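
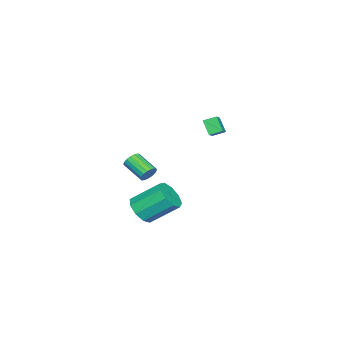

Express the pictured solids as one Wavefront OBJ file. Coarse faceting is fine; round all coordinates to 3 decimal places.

v -3.765 -2.283 1.647
v -3.008 -2.154 2.097
v -4.063 -1.607 1.954
v -3.306 -1.478 2.404
v -3.374 -1.742 0.836
v -2.617 -1.613 1.286
v -3.672 -1.066 1.143
v -2.915 -0.937 1.593
v 3.917 -2.651 -1.418
v 4.659 -2.161 -1.693
v 4.144 -0.699 -0.477
v 3.403 -1.189 -0.202
v 4.16 -2.027 -2.065
v 3.645 -0.566 -0.848
v 3.547 -2.186 -2.134
v 3.033 -0.724 -0.917
v 3.108 -2.562 -1.868
v 2.593 -1.1 -0.651
v 3.048 -2.979 -1.392
v 2.533 -1.518 -0.175
v 3.394 -3.243 -0.928
v 2.879 -1.782 0.288
v 3.985 -3.23 -0.694
v 3.47 -1.768 0.523
v 4.545 -2.946 -0.798
v 4.03 -1.484 0.418
v 4.811 -2.524 -1.193
v 4.296 -1.062 0.023
v 3.388 -2.432 1.026
v 3.724 -2.348 1.441
v 3.268 -3.524 2.048
v 2.932 -3.608 1.634
v 3.507 -2.227 1.512
v 3.051 -3.403 2.119
v 3.262 -2.153 1.471
v 2.806 -3.329 2.079
v 3.047 -2.143 1.329
v 2.591 -3.319 1.937
v 2.909 -2.199 1.117
v 2.453 -3.375 1.725
v 2.882 -2.309 0.885
v 2.426 -3.485 1.492
v 2.97 -2.446 0.685
v 2.514 -3.622 1.292
v 3.154 -2.581 0.563
v 2.698 -3.757 1.17
v 3.392 -2.681 0.547
v 2.936 -3.857 1.155
v 3.628 -2.724 0.641
v 3.173 -3.9 1.249
v 3.81 -2.701 0.823
v 3.354 -3.877 1.431
v 3.895 -2.615 1.052
v 3.439 -3.791 1.66
v 3.864 -2.488 1.275
v 3.408 -3.664 1.882
f 2 4 1
f 5 2 1
f 1 4 3
f 3 5 1
f 2 8 4
f 6 2 5
f 6 8 2
f 4 8 3
f 7 5 3
f 3 8 7
f 7 6 5
f 8 6 7
f 10 9 13
f 10 13 11
f 11 13 14
f 11 14 12
f 13 9 15
f 13 15 14
f 14 15 16
f 14 16 12
f 15 9 17
f 15 17 16
f 16 17 18
f 16 18 12
f 17 9 19
f 17 19 18
f 18 19 20
f 18 20 12
f 19 9 21
f 19 21 20
f 20 21 22
f 20 22 12
f 21 9 23
f 21 23 22
f 22 23 24
f 22 24 12
f 23 9 25
f 23 25 24
f 24 25 26
f 24 26 12
f 25 9 27
f 25 27 26
f 26 27 28
f 26 28 12
f 27 9 10
f 27 10 28
f 28 10 11
f 28 11 12
f 30 29 33
f 30 33 31
f 31 33 34
f 31 34 32
f 33 29 35
f 33 35 34
f 34 35 36
f 34 36 32
f 35 29 37
f 35 37 36
f 36 37 38
f 36 38 32
f 37 29 39
f 37 39 38
f 38 39 40
f 38 40 32
f 39 29 41
f 39 41 40
f 40 41 42
f 40 42 32
f 41 29 43
f 41 43 42
f 42 43 44
f 42 44 32
f 43 29 45
f 43 45 44
f 44 45 46
f 44 46 32
f 45 29 47
f 45 47 46
f 46 47 48
f 46 48 32
f 47 29 49
f 47 49 48
f 48 49 50
f 48 50 32
f 49 29 51
f 49 51 50
f 50 51 52
f 50 52 32
f 51 29 53
f 51 53 52
f 52 53 54
f 52 54 32
f 53 29 55
f 53 55 54
f 54 55 56
f 54 56 32
f 55 29 30
f 55 30 56
f 56 30 31
f 56 31 32



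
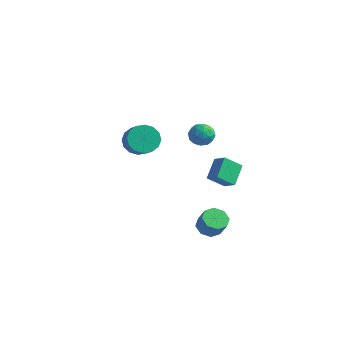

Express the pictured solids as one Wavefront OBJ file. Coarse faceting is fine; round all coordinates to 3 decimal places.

v 3.065 -0.461 -1.316
v 2.764 0.792 -0.419
v 2.194 -0.262 -1.886
v 1.893 0.991 -0.99
v 3.807 0.329 -2.17
v 3.506 1.582 -1.274
v 2.936 0.528 -2.741
v 2.635 1.781 -1.844
v 0.259 1.914 0.409
v 0.873 1.984 1.025
v 0.647 0.576 0.175
v 1.261 0.646 0.791
v 0.417 0.648 1.014
v 0.177 1.474 1.158
v 1.343 1.086 0.042
v 1.103 1.912 0.186
v 1.543 1.472 0.798
v 0.971 1.201 1.399
v 0.549 1.359 -0.199
v -0.023 1.088 0.402
v 0.532 2.066 0.737
v 0.988 0.494 0.463
v 0.492 0.495 0.593
v 0.853 0.536 0.956
v 0.123 1.767 0.816
v 0.484 1.808 1.178
v 0.216 1.022 1.171
v 1.036 0.752 0.022
v 1.397 0.793 0.384
v 0.667 2.024 0.244
v 1.028 2.065 0.607
v 1.304 1.538 0.029
v 1.287 1.807 0.966
v 1.514 1.021 0.829
v 1.563 1.279 0.388
v 1.422 1.765 0.473
v 0.95 1.648 1.319
v 1.178 0.861 1.182
v 0.682 0.862 1.313
v 0.541 1.348 1.398
v 1.344 1.347 1.186
v 0.342 1.699 0.018
v 0.57 0.912 -0.119
v 0.979 1.212 -0.198
v 0.838 1.698 -0.113
v 0.006 1.539 0.371
v 0.233 0.753 0.234
v 0.098 0.795 0.727
v -0.043 1.281 0.812
v 0.176 1.213 0.014
v 3.653 -2.151 -4.47
v 4.162 -2.703 -4.87
v 4.775 -2.92 -3.79
v 4.267 -2.369 -3.39
v 4.396 -2.096 -4.88
v 5.009 -2.313 -3.801
v 4.195 -1.521 -4.65
v 4.808 -1.739 -3.571
v 3.677 -1.316 -4.314
v 4.29 -1.533 -3.235
v 3.145 -1.6 -4.07
v 3.758 -1.817 -2.99
v 2.911 -2.207 -4.059
v 3.524 -2.424 -2.98
v 3.112 -2.781 -4.289
v 3.725 -2.999 -3.21
v 3.63 -2.987 -4.625
v 4.243 -3.204 -3.546
v -4.24 1.698 -2.036
v -3.866 1.1 -2.867
v -3.027 0.523 -2.075
v -3.4 1.122 -1.244
v -3.547 1.565 -2.867
v -2.708 0.989 -2.075
v -3.413 2.066 -2.644
v -2.574 1.489 -1.852
v -3.501 2.468 -2.259
v -2.662 1.892 -1.466
v -3.787 2.664 -1.813
v -2.947 2.088 -1.021
v -4.194 2.601 -1.428
v -3.354 2.025 -0.636
v -4.613 2.297 -1.205
v -3.774 1.72 -0.413
v -4.932 1.831 -1.205
v -4.093 1.255 -0.413
v -5.066 1.331 -1.428
v -4.227 0.754 -0.636
v -4.978 0.928 -1.814
v -4.139 0.352 -1.021
v -4.693 0.732 -2.259
v -3.853 0.156 -1.467
v -4.286 0.795 -2.644
v -3.446 0.219 -1.852
f 2 4 1
f 5 2 1
f 1 4 3
f 3 5 1
f 2 8 4
f 6 2 5
f 6 8 2
f 4 8 3
f 7 5 3
f 3 8 7
f 7 6 5
f 8 6 7
f 9 46 25
f 46 20 49
f 25 49 14
f 46 49 25
f 9 25 21
f 25 14 26
f 21 26 10
f 25 26 21
f 9 21 30
f 21 10 31
f 30 31 16
f 21 31 30
f 9 30 42
f 30 16 45
f 42 45 19
f 30 45 42
f 9 42 46
f 42 19 50
f 46 50 20
f 42 50 46
f 10 26 37
f 26 14 40
f 37 40 18
f 26 40 37
f 14 49 27
f 49 20 48
f 27 48 13
f 49 48 27
f 20 50 47
f 50 19 43
f 47 43 11
f 50 43 47
f 19 45 44
f 45 16 32
f 44 32 15
f 45 32 44
f 16 31 36
f 31 10 33
f 36 33 17
f 31 33 36
f 12 38 24
f 38 18 39
f 24 39 13
f 38 39 24
f 12 24 22
f 24 13 23
f 22 23 11
f 24 23 22
f 12 22 29
f 22 11 28
f 29 28 15
f 22 28 29
f 12 29 34
f 29 15 35
f 34 35 17
f 29 35 34
f 12 34 38
f 34 17 41
f 38 41 18
f 34 41 38
f 13 39 27
f 39 18 40
f 27 40 14
f 39 40 27
f 11 23 47
f 23 13 48
f 47 48 20
f 23 48 47
f 15 28 44
f 28 11 43
f 44 43 19
f 28 43 44
f 17 35 36
f 35 15 32
f 36 32 16
f 35 32 36
f 18 41 37
f 41 17 33
f 37 33 10
f 41 33 37
f 52 51 55
f 52 55 53
f 53 55 56
f 53 56 54
f 55 51 57
f 55 57 56
f 56 57 58
f 56 58 54
f 57 51 59
f 57 59 58
f 58 59 60
f 58 60 54
f 59 51 61
f 59 61 60
f 60 61 62
f 60 62 54
f 61 51 63
f 61 63 62
f 62 63 64
f 62 64 54
f 63 51 65
f 63 65 64
f 64 65 66
f 64 66 54
f 65 51 67
f 65 67 66
f 66 67 68
f 66 68 54
f 67 51 52
f 67 52 68
f 68 52 53
f 68 53 54
f 70 69 73
f 70 73 71
f 71 73 74
f 71 74 72
f 73 69 75
f 73 75 74
f 74 75 76
f 74 76 72
f 75 69 77
f 75 77 76
f 76 77 78
f 76 78 72
f 77 69 79
f 77 79 78
f 78 79 80
f 78 80 72
f 79 69 81
f 79 81 80
f 80 81 82
f 80 82 72
f 81 69 83
f 81 83 82
f 82 83 84
f 82 84 72
f 83 69 85
f 83 85 84
f 84 85 86
f 84 86 72
f 85 69 87
f 85 87 86
f 86 87 88
f 86 88 72
f 87 69 89
f 87 89 88
f 88 89 90
f 88 90 72
f 89 69 91
f 89 91 90
f 90 91 92
f 90 92 72
f 91 69 93
f 91 93 92
f 92 93 94
f 92 94 72
f 93 69 70
f 93 70 94
f 94 70 71
f 94 71 72



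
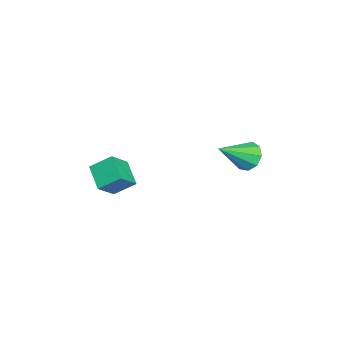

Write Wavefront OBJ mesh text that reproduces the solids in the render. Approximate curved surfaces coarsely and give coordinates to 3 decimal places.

v -1.307 4.067 -2.118
v -0.888 4.748 -1.749
v -0.193 2.733 -0.922
v -1.384 4.616 -1.434
v -1.844 4.227 -1.44
v -2.052 3.764 -1.763
v -1.912 3.443 -2.252
v -1.488 3.414 -2.679
v -0.98 3.69 -2.843
v -0.624 4.143 -2.668
v -0.588 4.561 -2.236
v 1.581 -1.998 -3.307
v 0.424 -2.59 -2.62
v 1.485 -0.933 -2.551
v 0.329 -1.525 -1.863
v 2.451 -2.595 -2.357
v 1.295 -3.187 -1.669
v 2.356 -1.53 -1.6
v 1.199 -2.122 -0.913
f 2 1 4
f 2 4 3
f 4 1 5
f 4 5 3
f 5 1 6
f 5 6 3
f 6 1 7
f 6 7 3
f 7 1 8
f 7 8 3
f 8 1 9
f 8 9 3
f 9 1 10
f 9 10 3
f 10 1 11
f 10 11 3
f 11 1 2
f 11 2 3
f 13 15 12
f 16 13 12
f 12 15 14
f 14 16 12
f 13 19 15
f 17 13 16
f 17 19 13
f 15 19 14
f 18 16 14
f 14 19 18
f 18 17 16
f 19 17 18



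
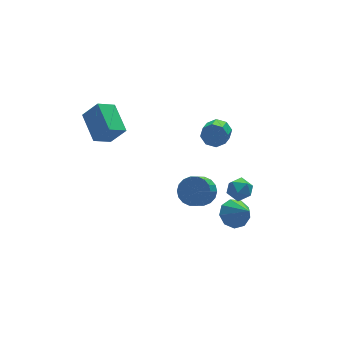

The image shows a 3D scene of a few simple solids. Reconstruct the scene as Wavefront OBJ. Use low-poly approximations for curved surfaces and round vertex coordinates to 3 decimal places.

v -0.252 -2.147 -1.094
v 0.243 -1.656 -0.349
v -0.513 -2.303 0.579
v -1.008 -2.793 -0.166
v -0.105 -1.379 -0.439
v -0.861 -2.025 0.489
v -0.482 -1.253 -0.659
v -1.238 -1.9 0.269
v -0.813 -1.305 -0.965
v -1.569 -1.951 -0.037
v -1.033 -1.523 -1.296
v -1.789 -2.169 -0.369
v -1.099 -1.865 -1.588
v -1.855 -2.511 -0.66
v -0.996 -2.263 -1.781
v -1.753 -2.909 -0.854
v -0.747 -2.637 -1.839
v -1.503 -3.284 -0.911
v -0.399 -2.915 -1.749
v -1.155 -3.561 -0.821
v -0.022 -3.04 -1.529
v -0.778 -3.687 -0.601
v 0.309 -2.989 -1.223
v -0.447 -3.635 -0.295
v 0.529 -2.771 -0.891
v -0.227 -3.417 0.036
v 0.595 -2.429 -0.6
v -0.161 -3.075 0.328
v 0.493 -2.031 -0.406
v -0.264 -2.677 0.521
v -3.657 3.24 0.351
v -4.847 3.045 1.1
v -3.522 5.265 1.091
v -4.712 5.07 1.841
v -2.828 2.75 1.539
v -4.018 2.555 2.289
v -2.693 4.775 2.28
v -3.883 4.58 3.029
v 1.78 -2.702 -3.736
v 2.645 -3.032 -4.187
v 2.02 -4.118 -2.244
v 2.794 -2.52 -3.726
v 2.469 -2.094 -3.269
v 1.821 -1.953 -3.03
v 1.154 -2.161 -3.122
v 0.781 -2.623 -3.5
v 0.875 -3.122 -3.989
v 1.393 -3.424 -4.359
v 2.092 -3.389 -4.437
v 0.563 -3.934 0.05
v 1.071 -3.697 -0.618
v 1.709 -4.283 0.798
v 2.217 -4.046 0.13
v 1.777 -3.441 0.578
v 1.068 -3.225 0.116
v 1.712 -4.755 0.064
v 1.003 -4.539 -0.398
v 1.781 -4.205 -0.61
v 1.821 -3.393 -0.292
v 0.959 -4.587 0.472
v 0.999 -3.775 0.79
v 2.723 1.581 0.314
v 3.237 1.503 1.012
v 2.59 0.76 1.404
v 2.077 0.839 0.706
v 2.761 1.961 1.096
v 2.114 1.218 1.488
v 2.263 2.197 0.722
v 1.617 1.454 1.114
v 2.035 2.072 0.109
v 1.388 1.329 0.501
v 2.21 1.66 -0.384
v 1.563 0.917 0.008
v 2.686 1.202 -0.468
v 2.039 0.459 -0.076
v 3.183 0.966 -0.094
v 2.537 0.223 0.298
v 3.412 1.091 0.519
v 2.765 0.348 0.911
f 2 1 5
f 2 5 3
f 3 5 6
f 3 6 4
f 5 1 7
f 5 7 6
f 6 7 8
f 6 8 4
f 7 1 9
f 7 9 8
f 8 9 10
f 8 10 4
f 9 1 11
f 9 11 10
f 10 11 12
f 10 12 4
f 11 1 13
f 11 13 12
f 12 13 14
f 12 14 4
f 13 1 15
f 13 15 14
f 14 15 16
f 14 16 4
f 15 1 17
f 15 17 16
f 16 17 18
f 16 18 4
f 17 1 19
f 17 19 18
f 18 19 20
f 18 20 4
f 19 1 21
f 19 21 20
f 20 21 22
f 20 22 4
f 21 1 23
f 21 23 22
f 22 23 24
f 22 24 4
f 23 1 25
f 23 25 24
f 24 25 26
f 24 26 4
f 25 1 27
f 25 27 26
f 26 27 28
f 26 28 4
f 27 1 29
f 27 29 28
f 28 29 30
f 28 30 4
f 29 1 2
f 29 2 30
f 30 2 3
f 30 3 4
f 32 34 31
f 35 32 31
f 31 34 33
f 33 35 31
f 32 38 34
f 36 32 35
f 36 38 32
f 34 38 33
f 37 35 33
f 33 38 37
f 37 36 35
f 38 36 37
f 40 39 42
f 40 42 41
f 42 39 43
f 42 43 41
f 43 39 44
f 43 44 41
f 44 39 45
f 44 45 41
f 45 39 46
f 45 46 41
f 46 39 47
f 46 47 41
f 47 39 48
f 47 48 41
f 48 39 49
f 48 49 41
f 49 39 40
f 49 40 41
f 50 61 55
f 50 55 51
f 50 51 57
f 50 57 60
f 50 60 61
f 51 55 59
f 55 61 54
f 61 60 52
f 60 57 56
f 57 51 58
f 53 59 54
f 53 54 52
f 53 52 56
f 53 56 58
f 53 58 59
f 54 59 55
f 52 54 61
f 56 52 60
f 58 56 57
f 59 58 51
f 63 62 66
f 63 66 64
f 64 66 67
f 64 67 65
f 66 62 68
f 66 68 67
f 67 68 69
f 67 69 65
f 68 62 70
f 68 70 69
f 69 70 71
f 69 71 65
f 70 62 72
f 70 72 71
f 71 72 73
f 71 73 65
f 72 62 74
f 72 74 73
f 73 74 75
f 73 75 65
f 74 62 76
f 74 76 75
f 75 76 77
f 75 77 65
f 76 62 78
f 76 78 77
f 77 78 79
f 77 79 65
f 78 62 63
f 78 63 79
f 79 63 64
f 79 64 65



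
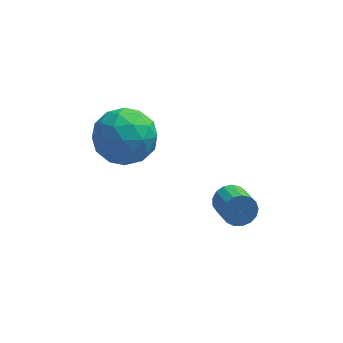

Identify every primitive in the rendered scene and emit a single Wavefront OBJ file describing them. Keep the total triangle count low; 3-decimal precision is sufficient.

v 0.351 -2.474 -1.35
v 0.653 -2.193 -0.97
v 0.91 -3.065 -0.53
v 0.609 -3.346 -0.91
v 0.409 -2.21 -0.86
v 0.666 -3.081 -0.42
v 0.152 -2.286 -0.862
v 0.409 -3.158 -0.421
v -0.059 -2.406 -0.975
v 0.198 -3.278 -0.535
v -0.176 -2.541 -1.175
v 0.081 -3.413 -0.735
v -0.172 -2.661 -1.415
v 0.085 -3.533 -0.974
v -0.049 -2.738 -1.639
v 0.208 -3.61 -1.199
v 0.167 -2.755 -1.798
v 0.424 -3.627 -1.358
v 0.424 -2.707 -1.854
v 0.682 -3.579 -1.414
v 0.665 -2.606 -1.795
v 0.923 -3.478 -1.354
v 0.834 -2.475 -1.633
v 1.092 -3.346 -1.193
v 0.893 -2.343 -1.407
v 1.15 -3.215 -0.967
v 0.827 -2.242 -1.168
v 1.084 -3.114 -0.728
v -3.416 -2.447 1.422
v -2.959 -1.675 1.908
v -2.501 -3.525 2.272
v -2.044 -2.753 2.758
v -3.025 -2.961 2.94
v -3.591 -2.295 2.415
v -1.869 -2.905 1.765
v -2.435 -2.239 1.24
v -2.003 -1.959 2.12
v -2.718 -1.993 2.847
v -2.742 -3.207 1.333
v -3.457 -3.241 2.06
v -3.268 -1.966 1.59
v -2.192 -3.234 2.59
v -2.769 -3.356 2.697
v -2.5 -2.902 2.983
v -3.64 -2.33 1.888
v -3.371 -1.877 2.174
v -3.41 -2.633 2.781
v -2.089 -3.323 2.006
v -1.82 -2.87 2.292
v -2.96 -2.298 1.197
v -2.691 -1.844 1.483
v -2.05 -2.567 1.399
v -2.437 -1.679 2.001
v -1.899 -2.313 2.5
v -1.796 -2.403 1.917
v -2.129 -2.011 1.608
v -2.858 -1.7 2.428
v -2.319 -2.334 2.927
v -2.897 -2.456 3.035
v -3.229 -2.064 2.726
v -2.295 -1.866 2.552
v -3.141 -2.866 1.253
v -2.602 -3.5 1.752
v -2.231 -3.136 1.454
v -2.563 -2.744 1.145
v -3.561 -2.887 1.68
v -3.023 -3.521 2.179
v -3.331 -3.189 2.572
v -3.664 -2.797 2.263
v -3.165 -3.334 1.628
f 2 1 5
f 2 5 3
f 3 5 6
f 3 6 4
f 5 1 7
f 5 7 6
f 6 7 8
f 6 8 4
f 7 1 9
f 7 9 8
f 8 9 10
f 8 10 4
f 9 1 11
f 9 11 10
f 10 11 12
f 10 12 4
f 11 1 13
f 11 13 12
f 12 13 14
f 12 14 4
f 13 1 15
f 13 15 14
f 14 15 16
f 14 16 4
f 15 1 17
f 15 17 16
f 16 17 18
f 16 18 4
f 17 1 19
f 17 19 18
f 18 19 20
f 18 20 4
f 19 1 21
f 19 21 20
f 20 21 22
f 20 22 4
f 21 1 23
f 21 23 22
f 22 23 24
f 22 24 4
f 23 1 25
f 23 25 24
f 24 25 26
f 24 26 4
f 25 1 27
f 25 27 26
f 26 27 28
f 26 28 4
f 27 1 2
f 27 2 28
f 28 2 3
f 28 3 4
f 29 66 45
f 66 40 69
f 45 69 34
f 66 69 45
f 29 45 41
f 45 34 46
f 41 46 30
f 45 46 41
f 29 41 50
f 41 30 51
f 50 51 36
f 41 51 50
f 29 50 62
f 50 36 65
f 62 65 39
f 50 65 62
f 29 62 66
f 62 39 70
f 66 70 40
f 62 70 66
f 30 46 57
f 46 34 60
f 57 60 38
f 46 60 57
f 34 69 47
f 69 40 68
f 47 68 33
f 69 68 47
f 40 70 67
f 70 39 63
f 67 63 31
f 70 63 67
f 39 65 64
f 65 36 52
f 64 52 35
f 65 52 64
f 36 51 56
f 51 30 53
f 56 53 37
f 51 53 56
f 32 58 44
f 58 38 59
f 44 59 33
f 58 59 44
f 32 44 42
f 44 33 43
f 42 43 31
f 44 43 42
f 32 42 49
f 42 31 48
f 49 48 35
f 42 48 49
f 32 49 54
f 49 35 55
f 54 55 37
f 49 55 54
f 32 54 58
f 54 37 61
f 58 61 38
f 54 61 58
f 33 59 47
f 59 38 60
f 47 60 34
f 59 60 47
f 31 43 67
f 43 33 68
f 67 68 40
f 43 68 67
f 35 48 64
f 48 31 63
f 64 63 39
f 48 63 64
f 37 55 56
f 55 35 52
f 56 52 36
f 55 52 56
f 38 61 57
f 61 37 53
f 57 53 30
f 61 53 57



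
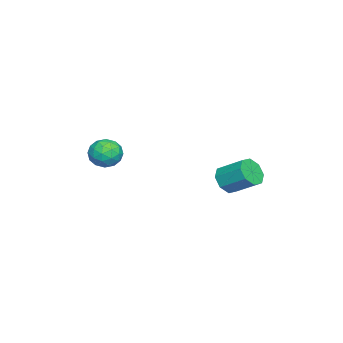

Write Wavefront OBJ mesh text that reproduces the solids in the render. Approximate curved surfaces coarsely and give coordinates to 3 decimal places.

v 0.385 2.012 0.105
v 1.191 1.911 -0.005
v 1.462 3.167 0.826
v 0.655 3.268 0.935
v 0.93 2.264 -0.454
v 1.201 3.52 0.377
v 0.35 2.469 -0.575
v 0.62 3.725 0.256
v -0.21 2.407 -0.299
v 0.061 3.663 0.532
v -0.422 2.113 0.214
v -0.151 3.369 1.045
v -0.161 1.76 0.663
v 0.11 3.016 1.494
v 0.42 1.555 0.784
v 0.69 2.811 1.615
v 0.979 1.617 0.508
v 1.25 2.873 1.339
v 2.79 -2.569 1.474
v 3.398 -2.931 1.966
v 1.802 -3.169 2.254
v 2.41 -3.531 2.746
v 2.287 -2.678 2.771
v 2.898 -2.307 2.288
v 2.302 -3.793 1.932
v 2.913 -3.422 1.449
v 3.097 -3.687 2.249
v 3.088 -2.999 2.767
v 2.112 -3.101 1.453
v 2.103 -2.413 1.971
v 3.181 -2.697 1.651
v 2.019 -3.403 2.569
v 1.947 -2.902 2.583
v 2.305 -3.115 2.872
v 2.887 -2.33 1.841
v 3.244 -2.543 2.13
v 2.591 -2.395 2.603
v 1.956 -3.557 2.09
v 2.313 -3.77 2.379
v 2.895 -2.985 1.348
v 3.253 -3.198 1.637
v 2.609 -3.705 1.617
v 3.361 -3.355 2.107
v 2.78 -3.708 2.565
v 2.717 -3.861 2.087
v 3.076 -3.643 1.803
v 3.356 -2.95 2.412
v 2.775 -3.303 2.87
v 2.703 -2.801 2.885
v 3.062 -2.583 2.601
v 3.179 -3.395 2.578
v 2.425 -2.797 1.35
v 1.844 -3.15 1.808
v 2.138 -3.517 1.619
v 2.497 -3.299 1.335
v 2.42 -2.392 1.655
v 1.839 -2.745 2.113
v 2.124 -2.457 2.417
v 2.483 -2.239 2.133
v 2.021 -2.705 1.642
f 2 1 5
f 2 5 3
f 3 5 6
f 3 6 4
f 5 1 7
f 5 7 6
f 6 7 8
f 6 8 4
f 7 1 9
f 7 9 8
f 8 9 10
f 8 10 4
f 9 1 11
f 9 11 10
f 10 11 12
f 10 12 4
f 11 1 13
f 11 13 12
f 12 13 14
f 12 14 4
f 13 1 15
f 13 15 14
f 14 15 16
f 14 16 4
f 15 1 17
f 15 17 16
f 16 17 18
f 16 18 4
f 17 1 2
f 17 2 18
f 18 2 3
f 18 3 4
f 19 56 35
f 56 30 59
f 35 59 24
f 56 59 35
f 19 35 31
f 35 24 36
f 31 36 20
f 35 36 31
f 19 31 40
f 31 20 41
f 40 41 26
f 31 41 40
f 19 40 52
f 40 26 55
f 52 55 29
f 40 55 52
f 19 52 56
f 52 29 60
f 56 60 30
f 52 60 56
f 20 36 47
f 36 24 50
f 47 50 28
f 36 50 47
f 24 59 37
f 59 30 58
f 37 58 23
f 59 58 37
f 30 60 57
f 60 29 53
f 57 53 21
f 60 53 57
f 29 55 54
f 55 26 42
f 54 42 25
f 55 42 54
f 26 41 46
f 41 20 43
f 46 43 27
f 41 43 46
f 22 48 34
f 48 28 49
f 34 49 23
f 48 49 34
f 22 34 32
f 34 23 33
f 32 33 21
f 34 33 32
f 22 32 39
f 32 21 38
f 39 38 25
f 32 38 39
f 22 39 44
f 39 25 45
f 44 45 27
f 39 45 44
f 22 44 48
f 44 27 51
f 48 51 28
f 44 51 48
f 23 49 37
f 49 28 50
f 37 50 24
f 49 50 37
f 21 33 57
f 33 23 58
f 57 58 30
f 33 58 57
f 25 38 54
f 38 21 53
f 54 53 29
f 38 53 54
f 27 45 46
f 45 25 42
f 46 42 26
f 45 42 46
f 28 51 47
f 51 27 43
f 47 43 20
f 51 43 47



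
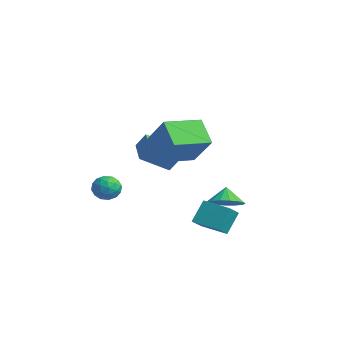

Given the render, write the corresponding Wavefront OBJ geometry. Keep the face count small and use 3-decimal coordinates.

v -0.61 2.017 -2.07
v -0.039 1.405 -1.6
v -1.05 2.283 -1.19
v 0.198 1.799 -1.601
v 0.25 2.243 -1.709
v 0.105 2.634 -1.9
v -0.204 2.885 -2.13
v -0.606 2.936 -2.347
v -1.009 2.777 -2.5
v -1.321 2.444 -2.554
v -1.469 2.013 -2.498
v -1.421 1.582 -2.344
v -1.187 1.252 -2.127
v -0.821 1.096 -1.897
v -0.406 1.152 -1.707
v -2.494 -0.055 -0.154
v -2.809 -1.522 0.747
v -4.006 0.479 0.188
v -4.321 -0.987 1.089
v -2.179 0.347 0.611
v -2.494 -1.119 1.512
v -3.691 0.882 0.953
v -4.006 -0.585 1.854
v -2.213 -2.92 -0.649
v -1.702 -3.261 -1.127
v -2.338 -3.999 -0.013
v -1.827 -4.34 -0.491
v -1.588 -3.793 0.008
v -1.511 -3.126 -0.385
v -2.529 -4.134 -0.755
v -2.452 -3.467 -1.148
v -1.897 -4.011 -1.192
v -1.316 -3.8 -0.721
v -2.724 -3.46 -0.419
v -2.143 -3.249 0.052
v -1.947 -2.996 -0.944
v -2.093 -4.264 -0.196
v -1.953 -3.943 0.097
v -1.652 -4.143 -0.183
v -1.834 -2.916 -0.508
v -1.534 -3.117 -0.789
v -1.467 -3.429 -0.121
v -2.506 -4.143 -0.351
v -2.206 -4.344 -0.632
v -2.388 -3.117 -0.957
v -2.087 -3.317 -1.237
v -2.573 -3.831 -1.019
v -1.761 -3.637 -1.263
v -1.834 -4.271 -0.889
v -2.247 -4.15 -1.045
v -2.202 -3.758 -1.276
v -1.419 -3.513 -0.986
v -1.492 -4.147 -0.612
v -1.352 -3.826 -0.319
v -1.307 -3.434 -0.55
v -1.534 -3.954 -1.024
v -2.548 -3.113 -0.528
v -2.621 -3.747 -0.154
v -2.733 -3.826 -0.59
v -2.688 -3.434 -0.821
v -2.206 -2.989 -0.251
v -2.279 -3.623 0.123
v -1.838 -3.502 0.136
v -1.793 -3.11 -0.095
v -2.506 -3.306 -0.116
v 0.728 -2.849 3.267
v 2.128 -2.675 4.754
v 0.666 -0.907 3.098
v 2.067 -0.734 4.585
v 1.873 -2.906 2.195
v 3.274 -2.733 3.682
v 1.812 -0.965 2.026
v 3.212 -0.791 3.513
v 0.262 0.238 -2.965
v 0.801 -0.554 -2.328
v 0.016 0.989 -1.822
v 0.554 0.197 -1.185
v 1.526 0.943 -3.155
v 2.064 0.151 -2.518
v 1.279 1.694 -2.012
v 1.818 0.902 -1.375
f 2 1 4
f 2 4 3
f 4 1 5
f 4 5 3
f 5 1 6
f 5 6 3
f 6 1 7
f 6 7 3
f 7 1 8
f 7 8 3
f 8 1 9
f 8 9 3
f 9 1 10
f 9 10 3
f 10 1 11
f 10 11 3
f 11 1 12
f 11 12 3
f 12 1 13
f 12 13 3
f 13 1 14
f 13 14 3
f 14 1 15
f 14 15 3
f 15 1 2
f 15 2 3
f 17 19 16
f 20 17 16
f 16 19 18
f 18 20 16
f 17 23 19
f 21 17 20
f 21 23 17
f 19 23 18
f 22 20 18
f 18 23 22
f 22 21 20
f 23 21 22
f 24 61 40
f 61 35 64
f 40 64 29
f 61 64 40
f 24 40 36
f 40 29 41
f 36 41 25
f 40 41 36
f 24 36 45
f 36 25 46
f 45 46 31
f 36 46 45
f 24 45 57
f 45 31 60
f 57 60 34
f 45 60 57
f 24 57 61
f 57 34 65
f 61 65 35
f 57 65 61
f 25 41 52
f 41 29 55
f 52 55 33
f 41 55 52
f 29 64 42
f 64 35 63
f 42 63 28
f 64 63 42
f 35 65 62
f 65 34 58
f 62 58 26
f 65 58 62
f 34 60 59
f 60 31 47
f 59 47 30
f 60 47 59
f 31 46 51
f 46 25 48
f 51 48 32
f 46 48 51
f 27 53 39
f 53 33 54
f 39 54 28
f 53 54 39
f 27 39 37
f 39 28 38
f 37 38 26
f 39 38 37
f 27 37 44
f 37 26 43
f 44 43 30
f 37 43 44
f 27 44 49
f 44 30 50
f 49 50 32
f 44 50 49
f 27 49 53
f 49 32 56
f 53 56 33
f 49 56 53
f 28 54 42
f 54 33 55
f 42 55 29
f 54 55 42
f 26 38 62
f 38 28 63
f 62 63 35
f 38 63 62
f 30 43 59
f 43 26 58
f 59 58 34
f 43 58 59
f 32 50 51
f 50 30 47
f 51 47 31
f 50 47 51
f 33 56 52
f 56 32 48
f 52 48 25
f 56 48 52
f 67 69 66
f 70 67 66
f 66 69 68
f 68 70 66
f 67 73 69
f 71 67 70
f 71 73 67
f 69 73 68
f 72 70 68
f 68 73 72
f 72 71 70
f 73 71 72
f 75 77 74
f 78 75 74
f 74 77 76
f 76 78 74
f 75 81 77
f 79 75 78
f 79 81 75
f 77 81 76
f 80 78 76
f 76 81 80
f 80 79 78
f 81 79 80



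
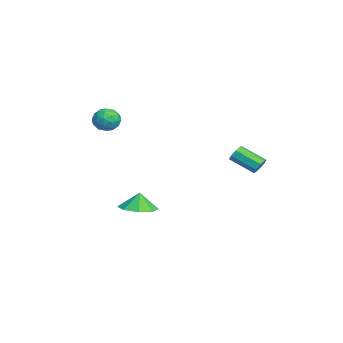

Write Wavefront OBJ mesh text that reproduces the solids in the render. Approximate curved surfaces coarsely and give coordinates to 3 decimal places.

v -2.939 -2.75 2.672
v -2.366 -3.32 2.719
v -3.854 -3.68 2.561
v -3.281 -4.25 2.608
v -3.458 -3.801 3.257
v -2.893 -3.226 3.326
v -3.327 -3.774 1.954
v -2.762 -3.199 2.023
v -2.606 -3.953 2.275
v -2.687 -3.969 3.08
v -3.533 -3.031 2.2
v -3.614 -3.047 3.005
v -2.572 -2.953 2.705
v -3.648 -4.047 2.575
v -3.752 -3.783 2.957
v -3.415 -4.118 2.984
v -2.882 -2.898 3.062
v -2.545 -3.233 3.089
v -3.187 -3.516 3.406
v -3.675 -3.767 2.191
v -3.338 -4.102 2.218
v -2.805 -2.882 2.296
v -2.468 -3.217 2.323
v -3.033 -3.484 1.874
v -2.376 -3.66 2.471
v -2.914 -4.207 2.406
v -2.941 -3.927 2.022
v -2.609 -3.589 2.062
v -2.424 -3.67 2.945
v -2.962 -4.217 2.88
v -3.066 -3.952 3.261
v -2.733 -3.614 3.302
v -2.565 -4.042 2.684
v -3.258 -2.783 2.4
v -3.796 -3.33 2.335
v -3.487 -3.386 1.978
v -3.154 -3.048 2.019
v -3.306 -2.793 2.874
v -3.844 -3.34 2.809
v -3.611 -3.411 3.218
v -3.279 -3.073 3.258
v -3.655 -2.958 2.596
v 4.112 3.642 1.854
v 4.333 3.311 1.52
v 3.73 2.188 2.231
v 3.508 2.518 2.566
v 4.564 3.386 1.835
v 3.961 2.263 2.546
v 4.53 3.611 2.161
v 3.927 2.488 2.873
v 4.251 3.854 2.308
v 3.648 2.731 3.019
v 3.89 3.972 2.189
v 3.287 2.849 2.9
v 3.659 3.897 1.874
v 3.056 2.774 2.585
v 3.693 3.672 1.547
v 3.09 2.549 2.259
v 3.972 3.429 1.401
v 3.369 2.306 2.112
v 0.475 -2.07 -2.268
v 1.505 -2.102 -2.131
v 0.345 -1.97 -1.272
v 1.235 -1.361 -2.241
v 0.52 -1.036 -2.366
v -0.222 -1.316 -2.434
v -0.556 -2.038 -2.405
v -0.286 -2.779 -2.296
v 0.43 -3.104 -2.171
v 1.171 -2.824 -2.102
f 1 38 17
f 38 12 41
f 17 41 6
f 38 41 17
f 1 17 13
f 17 6 18
f 13 18 2
f 17 18 13
f 1 13 22
f 13 2 23
f 22 23 8
f 13 23 22
f 1 22 34
f 22 8 37
f 34 37 11
f 22 37 34
f 1 34 38
f 34 11 42
f 38 42 12
f 34 42 38
f 2 18 29
f 18 6 32
f 29 32 10
f 18 32 29
f 6 41 19
f 41 12 40
f 19 40 5
f 41 40 19
f 12 42 39
f 42 11 35
f 39 35 3
f 42 35 39
f 11 37 36
f 37 8 24
f 36 24 7
f 37 24 36
f 8 23 28
f 23 2 25
f 28 25 9
f 23 25 28
f 4 30 16
f 30 10 31
f 16 31 5
f 30 31 16
f 4 16 14
f 16 5 15
f 14 15 3
f 16 15 14
f 4 14 21
f 14 3 20
f 21 20 7
f 14 20 21
f 4 21 26
f 21 7 27
f 26 27 9
f 21 27 26
f 4 26 30
f 26 9 33
f 30 33 10
f 26 33 30
f 5 31 19
f 31 10 32
f 19 32 6
f 31 32 19
f 3 15 39
f 15 5 40
f 39 40 12
f 15 40 39
f 7 20 36
f 20 3 35
f 36 35 11
f 20 35 36
f 9 27 28
f 27 7 24
f 28 24 8
f 27 24 28
f 10 33 29
f 33 9 25
f 29 25 2
f 33 25 29
f 44 43 47
f 44 47 45
f 45 47 48
f 45 48 46
f 47 43 49
f 47 49 48
f 48 49 50
f 48 50 46
f 49 43 51
f 49 51 50
f 50 51 52
f 50 52 46
f 51 43 53
f 51 53 52
f 52 53 54
f 52 54 46
f 53 43 55
f 53 55 54
f 54 55 56
f 54 56 46
f 55 43 57
f 55 57 56
f 56 57 58
f 56 58 46
f 57 43 59
f 57 59 58
f 58 59 60
f 58 60 46
f 59 43 44
f 59 44 60
f 60 44 45
f 60 45 46
f 62 61 64
f 62 64 63
f 64 61 65
f 64 65 63
f 65 61 66
f 65 66 63
f 66 61 67
f 66 67 63
f 67 61 68
f 67 68 63
f 68 61 69
f 68 69 63
f 69 61 70
f 69 70 63
f 70 61 62
f 70 62 63



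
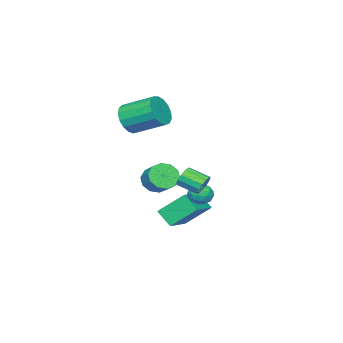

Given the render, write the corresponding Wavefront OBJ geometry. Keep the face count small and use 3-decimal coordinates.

v 2.21 4.115 0.067
v 2.514 3.78 -0.446
v 1.246 3.64 -0.194
v 1.55 3.305 -0.707
v 1.696 3.144 -0.059
v 2.292 3.437 0.102
v 1.468 3.983 -0.742
v 2.064 4.276 -0.581
v 2.055 3.699 -0.946
v 2.196 3.18 -0.524
v 1.564 4.24 -0.116
v 1.705 3.721 0.306
v 2.447 3.989 -0.167
v 1.313 3.431 -0.473
v 1.4 3.336 -0.093
v 1.578 3.139 -0.394
v 2.317 3.787 0.155
v 2.495 3.591 -0.146
v 2.014 3.217 0.081
v 1.265 3.829 -0.494
v 1.443 3.633 -0.795
v 2.182 4.281 -0.246
v 2.36 4.084 -0.547
v 1.746 4.203 -0.721
v 2.355 3.745 -0.762
v 1.789 3.466 -0.915
v 1.74 3.864 -0.936
v 2.091 4.036 -0.841
v 2.438 3.44 -0.514
v 1.872 3.161 -0.667
v 1.958 3.066 -0.287
v 2.308 3.238 -0.192
v 2.169 3.392 -0.808
v 1.888 4.259 0.027
v 1.322 3.98 -0.126
v 1.452 4.182 -0.448
v 1.802 4.354 -0.353
v 1.971 3.954 0.275
v 1.405 3.675 0.122
v 1.669 3.384 0.201
v 2.02 3.556 0.296
v 1.591 4.028 0.168
v -1.05 0.59 -4.118
v -1.098 -0.251 -3.321
v -1.715 1.775 -2.908
v -1.763 0.934 -2.11
v 0.763 1.026 -3.55
v 0.715 0.185 -2.752
v 0.098 2.211 -2.339
v 0.05 1.37 -1.542
v -3.17 -2.875 -2.509
v -2.915 -2.472 -3.261
v -2.415 -1.562 -2.602
v -2.67 -1.965 -1.851
v -3.417 -2.289 -3.132
v -2.917 -1.379 -2.473
v -3.825 -2.33 -2.765
v -3.325 -1.42 -2.107
v -3.983 -2.579 -2.301
v -3.483 -1.669 -1.643
v -3.83 -2.942 -1.916
v -3.33 -2.031 -1.258
v -3.425 -3.278 -1.758
v -2.925 -2.368 -1.099
v -2.923 -3.461 -1.887
v -2.423 -2.551 -1.228
v -2.515 -3.42 -2.253
v -2.015 -2.51 -1.595
v -2.357 -3.171 -2.717
v -1.857 -2.261 -2.059
v -2.51 -2.809 -3.102
v -2.01 -1.898 -2.444
v 2.4 4.278 0.557
v 2.682 4.121 0.039
v 2.961 3.085 0.505
v 2.68 3.242 1.023
v 2.919 4.273 0.236
v 3.198 3.237 0.702
v 2.991 4.427 0.535
v 3.271 3.391 1.001
v 2.876 4.534 0.84
v 3.155 3.498 1.306
v 2.61 4.559 1.056
v 2.889 3.523 1.522
v 2.277 4.495 1.114
v 2.556 3.459 1.58
v 1.983 4.362 0.994
v 2.263 3.326 1.46
v 1.822 4.203 0.736
v 2.101 3.167 1.202
v 1.844 4.067 0.421
v 2.124 3.031 0.887
v 2.043 3.998 0.149
v 2.322 2.962 0.615
v 2.355 4.019 0.007
v 2.635 2.982 0.473
v -0.825 -2.819 2.555
v -0.02 -2.885 3.127
v -0.469 -1.166 3.957
v -1.275 -1.101 3.385
v 0.134 -2.658 2.741
v -0.316 -0.94 3.57
v 0.068 -2.468 2.312
v -0.382 -0.75 3.141
v -0.203 -2.359 1.938
v -0.652 -0.64 2.767
v -0.616 -2.355 1.706
v -1.066 -0.637 2.536
v -1.077 -2.457 1.669
v -1.527 -0.739 2.498
v -1.481 -2.643 1.835
v -1.93 -0.924 2.664
v -1.734 -2.869 2.165
v -2.183 -1.15 2.995
v -1.779 -3.083 2.586
v -2.228 -1.365 3.415
v -1.606 -3.237 2.999
v -2.055 -1.519 3.828
v -1.253 -3.295 3.31
v -1.703 -1.577 4.139
v -0.803 -3.245 3.449
v -1.253 -1.526 4.278
v -0.358 -3.096 3.383
v -0.807 -1.378 4.212
f 1 38 17
f 38 12 41
f 17 41 6
f 38 41 17
f 1 17 13
f 17 6 18
f 13 18 2
f 17 18 13
f 1 13 22
f 13 2 23
f 22 23 8
f 13 23 22
f 1 22 34
f 22 8 37
f 34 37 11
f 22 37 34
f 1 34 38
f 34 11 42
f 38 42 12
f 34 42 38
f 2 18 29
f 18 6 32
f 29 32 10
f 18 32 29
f 6 41 19
f 41 12 40
f 19 40 5
f 41 40 19
f 12 42 39
f 42 11 35
f 39 35 3
f 42 35 39
f 11 37 36
f 37 8 24
f 36 24 7
f 37 24 36
f 8 23 28
f 23 2 25
f 28 25 9
f 23 25 28
f 4 30 16
f 30 10 31
f 16 31 5
f 30 31 16
f 4 16 14
f 16 5 15
f 14 15 3
f 16 15 14
f 4 14 21
f 14 3 20
f 21 20 7
f 14 20 21
f 4 21 26
f 21 7 27
f 26 27 9
f 21 27 26
f 4 26 30
f 26 9 33
f 30 33 10
f 26 33 30
f 5 31 19
f 31 10 32
f 19 32 6
f 31 32 19
f 3 15 39
f 15 5 40
f 39 40 12
f 15 40 39
f 7 20 36
f 20 3 35
f 36 35 11
f 20 35 36
f 9 27 28
f 27 7 24
f 28 24 8
f 27 24 28
f 10 33 29
f 33 9 25
f 29 25 2
f 33 25 29
f 44 46 43
f 47 44 43
f 43 46 45
f 45 47 43
f 44 50 46
f 48 44 47
f 48 50 44
f 46 50 45
f 49 47 45
f 45 50 49
f 49 48 47
f 50 48 49
f 52 51 55
f 52 55 53
f 53 55 56
f 53 56 54
f 55 51 57
f 55 57 56
f 56 57 58
f 56 58 54
f 57 51 59
f 57 59 58
f 58 59 60
f 58 60 54
f 59 51 61
f 59 61 60
f 60 61 62
f 60 62 54
f 61 51 63
f 61 63 62
f 62 63 64
f 62 64 54
f 63 51 65
f 63 65 64
f 64 65 66
f 64 66 54
f 65 51 67
f 65 67 66
f 66 67 68
f 66 68 54
f 67 51 69
f 67 69 68
f 68 69 70
f 68 70 54
f 69 51 71
f 69 71 70
f 70 71 72
f 70 72 54
f 71 51 52
f 71 52 72
f 72 52 53
f 72 53 54
f 74 73 77
f 74 77 75
f 75 77 78
f 75 78 76
f 77 73 79
f 77 79 78
f 78 79 80
f 78 80 76
f 79 73 81
f 79 81 80
f 80 81 82
f 80 82 76
f 81 73 83
f 81 83 82
f 82 83 84
f 82 84 76
f 83 73 85
f 83 85 84
f 84 85 86
f 84 86 76
f 85 73 87
f 85 87 86
f 86 87 88
f 86 88 76
f 87 73 89
f 87 89 88
f 88 89 90
f 88 90 76
f 89 73 91
f 89 91 90
f 90 91 92
f 90 92 76
f 91 73 93
f 91 93 92
f 92 93 94
f 92 94 76
f 93 73 95
f 93 95 94
f 94 95 96
f 94 96 76
f 95 73 74
f 95 74 96
f 96 74 75
f 96 75 76
f 98 97 101
f 98 101 99
f 99 101 102
f 99 102 100
f 101 97 103
f 101 103 102
f 102 103 104
f 102 104 100
f 103 97 105
f 103 105 104
f 104 105 106
f 104 106 100
f 105 97 107
f 105 107 106
f 106 107 108
f 106 108 100
f 107 97 109
f 107 109 108
f 108 109 110
f 108 110 100
f 109 97 111
f 109 111 110
f 110 111 112
f 110 112 100
f 111 97 113
f 111 113 112
f 112 113 114
f 112 114 100
f 113 97 115
f 113 115 114
f 114 115 116
f 114 116 100
f 115 97 117
f 115 117 116
f 116 117 118
f 116 118 100
f 117 97 119
f 117 119 118
f 118 119 120
f 118 120 100
f 119 97 121
f 119 121 120
f 120 121 122
f 120 122 100
f 121 97 123
f 121 123 122
f 122 123 124
f 122 124 100
f 123 97 98
f 123 98 124
f 124 98 99
f 124 99 100



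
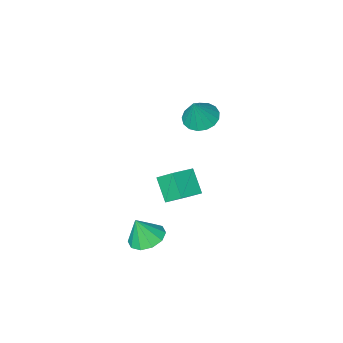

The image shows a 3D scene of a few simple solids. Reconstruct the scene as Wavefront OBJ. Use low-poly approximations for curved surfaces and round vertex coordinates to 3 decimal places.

v 1.532 0.587 -1.333
v 1.249 1.234 -0.728
v 1.645 1.374 -2.122
v 1.362 2.021 -1.517
v 2.498 0.739 -1.043
v 2.215 1.386 -0.438
v 2.611 1.526 -1.832
v 2.328 2.173 -1.227
v -1.68 -2.797 -1.833
v -1.11 -3.277 -1.982
v -1.18 -2.563 -0.667
v -0.987 -2.956 -2.099
v -1.022 -2.598 -2.156
v -1.208 -2.286 -2.138
v -1.502 -2.091 -2.051
v -1.837 -2.057 -1.914
v -2.136 -2.193 -1.758
v -2.331 -2.468 -1.619
v -2.377 -2.817 -1.529
v -2.263 -3.162 -1.509
v -2.016 -3.423 -1.563
v -1.691 -3.541 -1.679
v -1.365 -3.488 -1.83
v 3.216 1.213 -3.815
v 3.776 1.699 -3.928
v 3.584 1.027 -2.785
v 3.415 1.933 -3.757
v 2.978 1.893 -3.608
v 2.632 1.592 -3.539
v 2.509 1.147 -3.575
v 2.656 0.726 -3.703
v 3.018 0.492 -3.874
v 3.455 0.532 -4.023
v 3.801 0.833 -4.092
v 3.924 1.278 -4.056
f 2 4 1
f 5 2 1
f 1 4 3
f 3 5 1
f 2 8 4
f 6 2 5
f 6 8 2
f 4 8 3
f 7 5 3
f 3 8 7
f 7 6 5
f 8 6 7
f 10 9 12
f 10 12 11
f 12 9 13
f 12 13 11
f 13 9 14
f 13 14 11
f 14 9 15
f 14 15 11
f 15 9 16
f 15 16 11
f 16 9 17
f 16 17 11
f 17 9 18
f 17 18 11
f 18 9 19
f 18 19 11
f 19 9 20
f 19 20 11
f 20 9 21
f 20 21 11
f 21 9 22
f 21 22 11
f 22 9 23
f 22 23 11
f 23 9 10
f 23 10 11
f 25 24 27
f 25 27 26
f 27 24 28
f 27 28 26
f 28 24 29
f 28 29 26
f 29 24 30
f 29 30 26
f 30 24 31
f 30 31 26
f 31 24 32
f 31 32 26
f 32 24 33
f 32 33 26
f 33 24 34
f 33 34 26
f 34 24 35
f 34 35 26
f 35 24 25
f 35 25 26



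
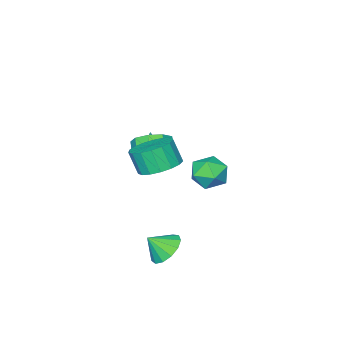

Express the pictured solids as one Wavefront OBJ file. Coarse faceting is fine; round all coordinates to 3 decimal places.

v 1.393 -0.931 0.091
v 2.302 -1.089 0.527
v 1.876 -1.727 1.184
v 0.967 -1.569 0.749
v 1.979 -0.554 0.836
v 1.553 -1.191 1.494
v 1.381 -0.195 0.797
v 0.956 -0.833 1.455
v 0.79 -0.181 0.428
v 0.364 -0.818 1.085
v 0.48 -0.518 -0.099
v 0.054 -1.155 0.559
v 0.598 -1.048 -0.537
v 0.172 -1.686 0.121
v 1.087 -1.524 -0.681
v 0.662 -2.161 -0.023
v 1.72 -1.722 -0.464
v 1.294 -2.36 0.194
v 2.2 -1.551 0.013
v 1.774 -2.188 0.671
v -1.176 -4.081 -2.062
v -0.806 -4.433 -2.071
v -0.964 -3.899 -0.598
v -0.703 -4.266 -2.107
v -0.672 -4.072 -2.136
v -0.717 -3.879 -2.153
v -0.832 -3.717 -2.157
v -1 -3.61 -2.146
v -1.194 -3.575 -2.122
v -1.386 -3.617 -2.089
v -1.546 -3.73 -2.052
v -1.649 -3.896 -2.016
v -1.68 -4.091 -1.988
v -1.635 -4.284 -1.97
v -1.52 -4.446 -1.966
v -1.352 -4.552 -1.977
v -1.158 -4.587 -2.001
v -0.966 -4.545 -2.034
v -3.93 -1.642 -3.504
v -3.445 -1 -2.748
v -2.355 -2.4 -3.872
v -1.87 -1.758 -3.116
v -2.566 -2.554 -2.799
v -3.539 -2.086 -2.572
v -2.261 -1.314 -4.048
v -3.234 -0.846 -3.821
v -2.413 -0.797 -3.085
v -2.602 -1.564 -2.313
v -3.198 -1.836 -4.307
v -3.387 -2.603 -3.535
v 3.276 1.998 -4.029
v 3.885 1.677 -4.726
v 3.964 1.482 -3.191
v 4.072 2.174 -4.573
v 4.006 2.615 -4.247
v 3.709 2.86 -3.852
v 3.274 2.831 -3.513
v 2.84 2.538 -3.337
v 2.544 2.074 -3.382
v 2.482 1.585 -3.631
v 2.671 1.228 -4.007
v 3.053 1.115 -4.39
v 3.505 1.283 -4.658
v 2.486 0.756 0.636
v 3.488 1.19 0.768
v 3.577 0.617 1.976
v 2.574 0.184 1.844
v 3.165 1.556 0.965
v 3.254 0.983 2.173
v 2.687 1.739 1.087
v 2.776 1.166 2.295
v 2.163 1.697 1.106
v 2.252 1.124 2.314
v 1.712 1.44 1.017
v 1.801 0.867 2.225
v 1.439 1.026 0.841
v 1.528 0.453 2.049
v 1.405 0.55 0.617
v 1.494 -0.023 1.826
v 1.619 0.121 0.399
v 1.708 -0.451 1.607
v 2.032 -0.161 0.234
v 2.12 -0.734 1.442
v 2.548 -0.234 0.162
v 2.637 -0.807 1.37
v 3.05 -0.08 0.198
v 3.139 -0.653 1.406
v 3.423 0.266 0.334
v 3.512 -0.307 1.543
v 3.581 0.724 0.54
v 3.67 0.151 1.748
f 2 1 5
f 2 5 3
f 3 5 6
f 3 6 4
f 5 1 7
f 5 7 6
f 6 7 8
f 6 8 4
f 7 1 9
f 7 9 8
f 8 9 10
f 8 10 4
f 9 1 11
f 9 11 10
f 10 11 12
f 10 12 4
f 11 1 13
f 11 13 12
f 12 13 14
f 12 14 4
f 13 1 15
f 13 15 14
f 14 15 16
f 14 16 4
f 15 1 17
f 15 17 16
f 16 17 18
f 16 18 4
f 17 1 19
f 17 19 18
f 18 19 20
f 18 20 4
f 19 1 2
f 19 2 20
f 20 2 3
f 20 3 4
f 22 21 24
f 22 24 23
f 24 21 25
f 24 25 23
f 25 21 26
f 25 26 23
f 26 21 27
f 26 27 23
f 27 21 28
f 27 28 23
f 28 21 29
f 28 29 23
f 29 21 30
f 29 30 23
f 30 21 31
f 30 31 23
f 31 21 32
f 31 32 23
f 32 21 33
f 32 33 23
f 33 21 34
f 33 34 23
f 34 21 35
f 34 35 23
f 35 21 36
f 35 36 23
f 36 21 37
f 36 37 23
f 37 21 38
f 37 38 23
f 38 21 22
f 38 22 23
f 39 50 44
f 39 44 40
f 39 40 46
f 39 46 49
f 39 49 50
f 40 44 48
f 44 50 43
f 50 49 41
f 49 46 45
f 46 40 47
f 42 48 43
f 42 43 41
f 42 41 45
f 42 45 47
f 42 47 48
f 43 48 44
f 41 43 50
f 45 41 49
f 47 45 46
f 48 47 40
f 52 51 54
f 52 54 53
f 54 51 55
f 54 55 53
f 55 51 56
f 55 56 53
f 56 51 57
f 56 57 53
f 57 51 58
f 57 58 53
f 58 51 59
f 58 59 53
f 59 51 60
f 59 60 53
f 60 51 61
f 60 61 53
f 61 51 62
f 61 62 53
f 62 51 63
f 62 63 53
f 63 51 52
f 63 52 53
f 65 64 68
f 65 68 66
f 66 68 69
f 66 69 67
f 68 64 70
f 68 70 69
f 69 70 71
f 69 71 67
f 70 64 72
f 70 72 71
f 71 72 73
f 71 73 67
f 72 64 74
f 72 74 73
f 73 74 75
f 73 75 67
f 74 64 76
f 74 76 75
f 75 76 77
f 75 77 67
f 76 64 78
f 76 78 77
f 77 78 79
f 77 79 67
f 78 64 80
f 78 80 79
f 79 80 81
f 79 81 67
f 80 64 82
f 80 82 81
f 81 82 83
f 81 83 67
f 82 64 84
f 82 84 83
f 83 84 85
f 83 85 67
f 84 64 86
f 84 86 85
f 85 86 87
f 85 87 67
f 86 64 88
f 86 88 87
f 87 88 89
f 87 89 67
f 88 64 90
f 88 90 89
f 89 90 91
f 89 91 67
f 90 64 65
f 90 65 91
f 91 65 66
f 91 66 67



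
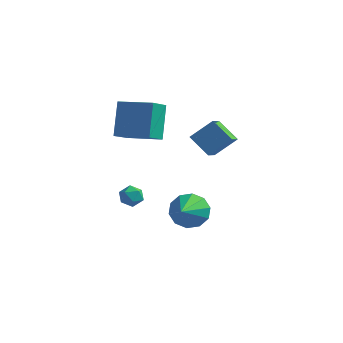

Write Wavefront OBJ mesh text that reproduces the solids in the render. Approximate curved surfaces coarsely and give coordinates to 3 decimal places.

v -1.662 -0.225 1.632
v -1.764 -1.365 2.347
v -1.995 0.839 3.28
v -2.097 -0.302 3.995
v 0.137 -0.178 1.965
v 0.035 -1.319 2.68
v -0.196 0.885 3.613
v -0.298 -0.255 4.328
v 3.283 -1.966 2.73
v 2.239 -1.696 3.493
v 3.112 -0.92 2.126
v 2.068 -0.651 2.888
v 4.112 -1.309 3.632
v 3.068 -1.04 4.394
v 3.941 -0.264 3.027
v 2.897 0.006 3.79
v 1.571 -0.275 -2.426
v 2.228 -0.566 -3.121
v 1.909 -1.885 -1.434
v 2.533 -0.239 -2.695
v 2.471 0.074 -2.165
v 2.065 0.254 -1.736
v 1.47 0.231 -1.569
v 0.914 0.015 -1.73
v 0.608 -0.312 -2.157
v 0.671 -0.625 -2.686
v 1.077 -0.804 -3.116
v 1.672 -0.782 -3.282
v -1.33 0.147 -2.734
v -0.852 -0.194 -2.426
v -2.068 -0.346 -2.134
v -1.59 -0.687 -1.826
v -1.648 -0.034 -1.727
v -1.192 0.27 -2.098
v -1.728 -0.81 -2.462
v -1.272 -0.506 -2.833
v -1.098 -0.785 -2.258
v -1.049 -0.306 -1.804
v -1.871 -0.234 -2.756
v -1.822 0.245 -2.302
f 2 4 1
f 5 2 1
f 1 4 3
f 3 5 1
f 2 8 4
f 6 2 5
f 6 8 2
f 4 8 3
f 7 5 3
f 3 8 7
f 7 6 5
f 8 6 7
f 10 12 9
f 13 10 9
f 9 12 11
f 11 13 9
f 10 16 12
f 14 10 13
f 14 16 10
f 12 16 11
f 15 13 11
f 11 16 15
f 15 14 13
f 16 14 15
f 18 17 20
f 18 20 19
f 20 17 21
f 20 21 19
f 21 17 22
f 21 22 19
f 22 17 23
f 22 23 19
f 23 17 24
f 23 24 19
f 24 17 25
f 24 25 19
f 25 17 26
f 25 26 19
f 26 17 27
f 26 27 19
f 27 17 28
f 27 28 19
f 28 17 18
f 28 18 19
f 29 40 34
f 29 34 30
f 29 30 36
f 29 36 39
f 29 39 40
f 30 34 38
f 34 40 33
f 40 39 31
f 39 36 35
f 36 30 37
f 32 38 33
f 32 33 31
f 32 31 35
f 32 35 37
f 32 37 38
f 33 38 34
f 31 33 40
f 35 31 39
f 37 35 36
f 38 37 30



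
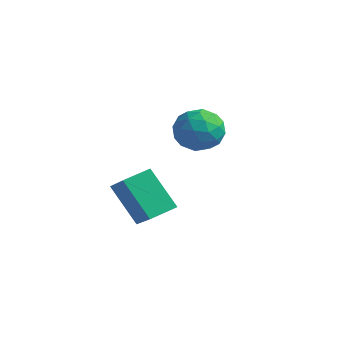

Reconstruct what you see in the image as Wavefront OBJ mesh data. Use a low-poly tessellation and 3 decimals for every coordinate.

v -0.395 3.292 -2.172
v 0.618 3.929 -2.245
v 0.602 1.791 -1.455
v 1.615 2.428 -1.528
v 0.773 2.729 -0.729
v 0.157 3.657 -1.172
v 1.063 2.063 -2.528
v 0.447 2.991 -2.971
v 1.519 3.17 -2.465
v 1.34 3.582 -1.353
v -0.12 2.138 -2.347
v -0.299 2.55 -1.235
v 0.024 3.742 -2.271
v 1.196 1.978 -1.429
v 0.702 2.154 -0.959
v 1.297 2.529 -1.002
v -0.247 3.582 -1.641
v 0.348 3.957 -1.684
v 0.44 3.251 -0.793
v 0.872 1.763 -2.016
v 1.467 2.138 -2.059
v -0.077 3.191 -2.698
v 0.518 3.566 -2.741
v 0.78 2.469 -2.907
v 1.148 3.671 -2.443
v 1.735 2.788 -2.022
v 1.41 2.574 -2.61
v 1.048 3.119 -2.87
v 1.043 3.913 -1.79
v 1.629 3.03 -1.369
v 1.135 3.207 -0.899
v 0.773 3.752 -1.16
v 1.573 3.466 -1.919
v -0.409 2.69 -2.331
v 0.177 1.807 -1.91
v 0.447 1.968 -2.54
v 0.085 2.513 -2.801
v -0.515 2.932 -1.678
v 0.072 2.049 -1.257
v 0.172 2.601 -0.83
v -0.19 3.146 -1.09
v -0.353 2.254 -1.781
v 0.782 -2.315 -3.353
v 2.185 -2.894 -2.313
v 1.043 -1.086 -3.02
v 2.446 -1.665 -1.981
v 2.134 -2.135 -5.079
v 3.537 -2.714 -4.04
v 2.395 -0.906 -4.747
v 3.798 -1.485 -3.707
f 1 38 17
f 38 12 41
f 17 41 6
f 38 41 17
f 1 17 13
f 17 6 18
f 13 18 2
f 17 18 13
f 1 13 22
f 13 2 23
f 22 23 8
f 13 23 22
f 1 22 34
f 22 8 37
f 34 37 11
f 22 37 34
f 1 34 38
f 34 11 42
f 38 42 12
f 34 42 38
f 2 18 29
f 18 6 32
f 29 32 10
f 18 32 29
f 6 41 19
f 41 12 40
f 19 40 5
f 41 40 19
f 12 42 39
f 42 11 35
f 39 35 3
f 42 35 39
f 11 37 36
f 37 8 24
f 36 24 7
f 37 24 36
f 8 23 28
f 23 2 25
f 28 25 9
f 23 25 28
f 4 30 16
f 30 10 31
f 16 31 5
f 30 31 16
f 4 16 14
f 16 5 15
f 14 15 3
f 16 15 14
f 4 14 21
f 14 3 20
f 21 20 7
f 14 20 21
f 4 21 26
f 21 7 27
f 26 27 9
f 21 27 26
f 4 26 30
f 26 9 33
f 30 33 10
f 26 33 30
f 5 31 19
f 31 10 32
f 19 32 6
f 31 32 19
f 3 15 39
f 15 5 40
f 39 40 12
f 15 40 39
f 7 20 36
f 20 3 35
f 36 35 11
f 20 35 36
f 9 27 28
f 27 7 24
f 28 24 8
f 27 24 28
f 10 33 29
f 33 9 25
f 29 25 2
f 33 25 29
f 44 46 43
f 47 44 43
f 43 46 45
f 45 47 43
f 44 50 46
f 48 44 47
f 48 50 44
f 46 50 45
f 49 47 45
f 45 50 49
f 49 48 47
f 50 48 49



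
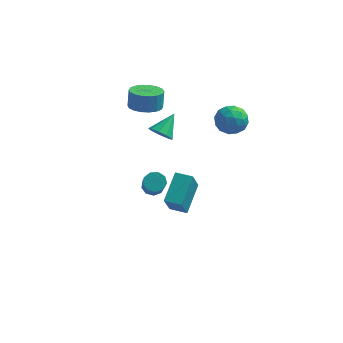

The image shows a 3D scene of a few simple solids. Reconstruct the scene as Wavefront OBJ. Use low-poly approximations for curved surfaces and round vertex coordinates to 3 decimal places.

v -1.258 2.621 1.29
v -0.489 2.314 1.234
v -0.702 3.839 2.27
v -0.578 2.69 0.818
v -0.986 3.034 0.623
v -1.521 3.184 0.739
v -1.933 3.071 1.114
v -2.029 2.747 1.57
v -1.764 2.364 1.895
v -1.263 2.102 1.937
v -0.759 2.082 1.676
v 0.704 -3.98 0.591
v 0.611 -5.018 2.263
v 0.98 -2.295 1.651
v 0.887 -3.332 3.323
v 1.733 -4.128 0.557
v 1.64 -5.165 2.229
v 2.009 -2.442 1.617
v 1.916 -3.48 3.289
v 2.16 3.186 2.707
v 2.77 3.746 3.388
v 3.07 1.754 3.072
v 3.68 2.314 3.753
v 2.651 2.122 3.988
v 2.089 3.007 3.763
v 3.751 2.493 2.697
v 3.189 3.378 2.472
v 3.753 3.318 3.382
v 3.074 3.089 4.18
v 2.766 2.411 2.28
v 2.087 2.182 3.078
v 2.385 3.592 3.016
v 3.455 1.908 3.444
v 2.85 1.795 3.582
v 3.209 2.125 3.982
v 1.985 3.158 3.236
v 2.344 3.487 3.636
v 2.274 2.532 3.988
v 3.496 2.013 2.824
v 3.855 2.342 3.224
v 2.631 3.375 2.478
v 2.99 3.705 2.878
v 3.566 2.968 2.472
v 3.322 3.669 3.413
v 3.857 2.828 3.627
v 3.898 2.933 3.006
v 3.568 3.453 2.874
v 2.922 3.535 3.881
v 3.457 2.693 4.095
v 2.852 2.58 4.233
v 2.522 3.101 4.101
v 3.5 3.283 3.878
v 2.383 2.807 2.365
v 2.918 1.965 2.579
v 3.318 2.399 2.359
v 2.988 2.92 2.227
v 1.983 2.672 2.833
v 2.518 1.831 3.047
v 2.272 2.047 3.586
v 1.942 2.567 3.454
v 2.34 2.217 2.582
v -1.35 0.911 -2.1
v -0.842 1.339 -1.88
v -0.422 -0.003 -0.24
v -0.93 -0.431 -0.46
v -1.257 1.459 -1.675
v -0.838 0.117 -0.035
v -1.716 1.323 -1.669
v -1.297 -0.019 -0.029
v -2.004 0.994 -1.864
v -1.584 -0.348 -0.225
v -1.985 0.626 -2.17
v -1.566 -0.716 -0.531
v -1.67 0.391 -2.443
v -1.25 -0.951 -0.804
v -1.204 0.4 -2.555
v -0.784 -0.942 -0.916
v -0.807 0.648 -2.454
v -0.387 -0.694 -0.815
v -0.664 1.018 -2.188
v -0.244 -0.324 -0.548
v -2.282 3.104 3.266
v -1.265 3.31 3.2
v -1.261 3.662 4.369
v -2.278 3.456 4.434
v -1.459 3.712 3.08
v -1.455 4.064 4.248
v -1.817 3.994 2.996
v -1.813 4.346 4.164
v -2.266 4.1 2.966
v -2.263 4.452 4.134
v -2.719 4.008 2.995
v -2.715 4.36 4.163
v -3.085 3.737 3.078
v -3.081 4.089 4.246
v -3.292 3.341 3.198
v -3.288 3.693 4.366
v -3.299 2.898 3.331
v -3.295 3.25 4.5
v -3.105 2.496 3.452
v -3.101 2.848 4.62
v -2.747 2.214 3.536
v -2.743 2.566 4.704
v -2.297 2.108 3.566
v -2.294 2.46 4.734
v -1.845 2.2 3.537
v -1.841 2.552 4.705
v -1.479 2.471 3.454
v -1.475 2.823 4.622
v -1.272 2.867 3.334
v -1.268 3.219 4.502
f 2 1 4
f 2 4 3
f 4 1 5
f 4 5 3
f 5 1 6
f 5 6 3
f 6 1 7
f 6 7 3
f 7 1 8
f 7 8 3
f 8 1 9
f 8 9 3
f 9 1 10
f 9 10 3
f 10 1 11
f 10 11 3
f 11 1 2
f 11 2 3
f 13 15 12
f 16 13 12
f 12 15 14
f 14 16 12
f 13 19 15
f 17 13 16
f 17 19 13
f 15 19 14
f 18 16 14
f 14 19 18
f 18 17 16
f 19 17 18
f 20 57 36
f 57 31 60
f 36 60 25
f 57 60 36
f 20 36 32
f 36 25 37
f 32 37 21
f 36 37 32
f 20 32 41
f 32 21 42
f 41 42 27
f 32 42 41
f 20 41 53
f 41 27 56
f 53 56 30
f 41 56 53
f 20 53 57
f 53 30 61
f 57 61 31
f 53 61 57
f 21 37 48
f 37 25 51
f 48 51 29
f 37 51 48
f 25 60 38
f 60 31 59
f 38 59 24
f 60 59 38
f 31 61 58
f 61 30 54
f 58 54 22
f 61 54 58
f 30 56 55
f 56 27 43
f 55 43 26
f 56 43 55
f 27 42 47
f 42 21 44
f 47 44 28
f 42 44 47
f 23 49 35
f 49 29 50
f 35 50 24
f 49 50 35
f 23 35 33
f 35 24 34
f 33 34 22
f 35 34 33
f 23 33 40
f 33 22 39
f 40 39 26
f 33 39 40
f 23 40 45
f 40 26 46
f 45 46 28
f 40 46 45
f 23 45 49
f 45 28 52
f 49 52 29
f 45 52 49
f 24 50 38
f 50 29 51
f 38 51 25
f 50 51 38
f 22 34 58
f 34 24 59
f 58 59 31
f 34 59 58
f 26 39 55
f 39 22 54
f 55 54 30
f 39 54 55
f 28 46 47
f 46 26 43
f 47 43 27
f 46 43 47
f 29 52 48
f 52 28 44
f 48 44 21
f 52 44 48
f 63 62 66
f 63 66 64
f 64 66 67
f 64 67 65
f 66 62 68
f 66 68 67
f 67 68 69
f 67 69 65
f 68 62 70
f 68 70 69
f 69 70 71
f 69 71 65
f 70 62 72
f 70 72 71
f 71 72 73
f 71 73 65
f 72 62 74
f 72 74 73
f 73 74 75
f 73 75 65
f 74 62 76
f 74 76 75
f 75 76 77
f 75 77 65
f 76 62 78
f 76 78 77
f 77 78 79
f 77 79 65
f 78 62 80
f 78 80 79
f 79 80 81
f 79 81 65
f 80 62 63
f 80 63 81
f 81 63 64
f 81 64 65
f 83 82 86
f 83 86 84
f 84 86 87
f 84 87 85
f 86 82 88
f 86 88 87
f 87 88 89
f 87 89 85
f 88 82 90
f 88 90 89
f 89 90 91
f 89 91 85
f 90 82 92
f 90 92 91
f 91 92 93
f 91 93 85
f 92 82 94
f 92 94 93
f 93 94 95
f 93 95 85
f 94 82 96
f 94 96 95
f 95 96 97
f 95 97 85
f 96 82 98
f 96 98 97
f 97 98 99
f 97 99 85
f 98 82 100
f 98 100 99
f 99 100 101
f 99 101 85
f 100 82 102
f 100 102 101
f 101 102 103
f 101 103 85
f 102 82 104
f 102 104 103
f 103 104 105
f 103 105 85
f 104 82 106
f 104 106 105
f 105 106 107
f 105 107 85
f 106 82 108
f 106 108 107
f 107 108 109
f 107 109 85
f 108 82 110
f 108 110 109
f 109 110 111
f 109 111 85
f 110 82 83
f 110 83 111
f 111 83 84
f 111 84 85



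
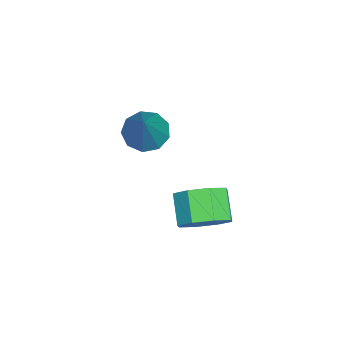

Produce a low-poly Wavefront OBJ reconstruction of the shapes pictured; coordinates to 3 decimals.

v 3.374 -0.086 -1.648
v 3.94 -0.388 -1.075
v 3.092 -0.656 -0.379
v 2.526 -0.354 -0.952
v 3.81 0.252 -0.988
v 2.961 -0.017 -0.291
v 3.424 0.693 -1.287
v 2.576 0.425 -0.591
v 3.009 0.679 -1.798
v 2.161 0.41 -1.101
v 2.808 0.216 -2.221
v 1.96 -0.052 -1.525
v 2.939 -0.423 -2.309
v 2.09 -0.692 -1.612
v 3.324 -0.865 -2.009
v 2.476 -1.133 -1.313
v 3.739 -0.85 -1.499
v 2.891 -1.119 -0.802
v 1.707 -2.13 0.953
v 2.289 -2.132 0.496
v 3.033 -1.95 2.647
v 2.129 -1.657 0.571
v 1.771 -1.404 0.825
v 1.383 -1.491 1.138
v 1.146 -1.877 1.364
v 1.172 -2.381 1.398
v 1.448 -2.768 1.223
v 1.845 -2.857 0.922
v 2.177 -2.605 0.635
f 2 1 5
f 2 5 3
f 3 5 6
f 3 6 4
f 5 1 7
f 5 7 6
f 6 7 8
f 6 8 4
f 7 1 9
f 7 9 8
f 8 9 10
f 8 10 4
f 9 1 11
f 9 11 10
f 10 11 12
f 10 12 4
f 11 1 13
f 11 13 12
f 12 13 14
f 12 14 4
f 13 1 15
f 13 15 14
f 14 15 16
f 14 16 4
f 15 1 17
f 15 17 16
f 16 17 18
f 16 18 4
f 17 1 2
f 17 2 18
f 18 2 3
f 18 3 4
f 20 19 22
f 20 22 21
f 22 19 23
f 22 23 21
f 23 19 24
f 23 24 21
f 24 19 25
f 24 25 21
f 25 19 26
f 25 26 21
f 26 19 27
f 26 27 21
f 27 19 28
f 27 28 21
f 28 19 29
f 28 29 21
f 29 19 20
f 29 20 21



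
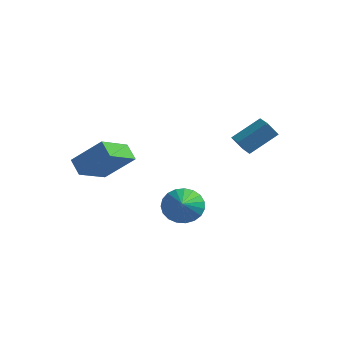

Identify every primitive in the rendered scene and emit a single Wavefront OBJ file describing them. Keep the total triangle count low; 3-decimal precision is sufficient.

v 0.276 -0.23 -4.135
v 1.236 0.193 -4.283
v 0.944 -1.45 -3.285
v 1.109 0.385 -3.907
v 0.837 0.47 -3.571
v 0.468 0.435 -3.332
v 0.066 0.284 -3.232
v -0.3 0.045 -3.288
v -0.566 -0.242 -3.491
v -0.687 -0.527 -3.805
v -0.641 -0.761 -4.176
v -0.437 -0.903 -4.54
v -0.109 -0.928 -4.834
v 0.285 -0.833 -5.007
v 0.677 -0.634 -5.029
v 1 -0.364 -4.897
v 1.198 -0.072 -4.633
v -3.743 -0.851 -2.957
v -4.014 -2.663 -2.083
v -4.476 -0.438 -2.329
v -4.747 -2.25 -1.455
v -2.273 -0.39 -1.545
v -2.544 -2.202 -0.671
v -3.006 0.023 -0.917
v -3.277 -1.789 -0.043
v 2.008 2.008 -0.361
v 2.918 3.218 0.685
v 1.29 2.611 -0.434
v 2.201 3.821 0.612
v 2.419 2.399 -1.172
v 3.33 3.609 -0.126
v 1.702 3.002 -1.245
v 2.612 4.212 -0.199
f 2 1 4
f 2 4 3
f 4 1 5
f 4 5 3
f 5 1 6
f 5 6 3
f 6 1 7
f 6 7 3
f 7 1 8
f 7 8 3
f 8 1 9
f 8 9 3
f 9 1 10
f 9 10 3
f 10 1 11
f 10 11 3
f 11 1 12
f 11 12 3
f 12 1 13
f 12 13 3
f 13 1 14
f 13 14 3
f 14 1 15
f 14 15 3
f 15 1 16
f 15 16 3
f 16 1 17
f 16 17 3
f 17 1 2
f 17 2 3
f 19 21 18
f 22 19 18
f 18 21 20
f 20 22 18
f 19 25 21
f 23 19 22
f 23 25 19
f 21 25 20
f 24 22 20
f 20 25 24
f 24 23 22
f 25 23 24
f 27 29 26
f 30 27 26
f 26 29 28
f 28 30 26
f 27 33 29
f 31 27 30
f 31 33 27
f 29 33 28
f 32 30 28
f 28 33 32
f 32 31 30
f 33 31 32



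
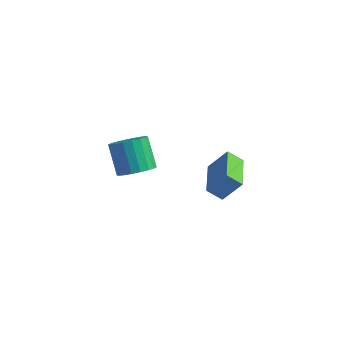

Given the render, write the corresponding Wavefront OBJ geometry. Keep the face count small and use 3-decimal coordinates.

v -3.216 1.192 -4.057
v -2.446 1.683 -3.88
v -3.254 2.499 -2.627
v -4.024 2.008 -2.803
v -2.643 1.917 -4.159
v -3.451 2.733 -2.906
v -2.953 2.008 -4.418
v -3.761 2.823 -3.164
v -3.315 1.937 -4.605
v -4.123 2.752 -3.351
v -3.658 1.718 -4.684
v -4.466 2.534 -3.43
v -3.913 1.395 -4.638
v -4.721 2.211 -3.384
v -4.03 1.032 -4.477
v -4.838 1.848 -3.224
v -3.986 0.701 -4.233
v -4.794 1.517 -2.98
v -3.789 0.467 -3.954
v -4.597 1.283 -2.701
v -3.479 0.377 -3.696
v -4.287 1.192 -2.442
v -3.117 0.448 -3.509
v -3.925 1.263 -2.255
v -2.774 0.666 -3.43
v -3.582 1.482 -2.176
v -2.519 0.989 -3.476
v -3.327 1.805 -2.222
v -2.402 1.352 -3.636
v -3.21 2.168 -2.383
v 1.888 -0.958 -1.905
v 1.214 -1.155 -1.342
v 1.214 0.786 -2.102
v 0.54 0.589 -1.539
v 2.64 -0.549 -0.861
v 1.966 -0.746 -0.298
v 1.966 1.195 -1.058
v 1.292 0.998 -0.495
f 2 1 5
f 2 5 3
f 3 5 6
f 3 6 4
f 5 1 7
f 5 7 6
f 6 7 8
f 6 8 4
f 7 1 9
f 7 9 8
f 8 9 10
f 8 10 4
f 9 1 11
f 9 11 10
f 10 11 12
f 10 12 4
f 11 1 13
f 11 13 12
f 12 13 14
f 12 14 4
f 13 1 15
f 13 15 14
f 14 15 16
f 14 16 4
f 15 1 17
f 15 17 16
f 16 17 18
f 16 18 4
f 17 1 19
f 17 19 18
f 18 19 20
f 18 20 4
f 19 1 21
f 19 21 20
f 20 21 22
f 20 22 4
f 21 1 23
f 21 23 22
f 22 23 24
f 22 24 4
f 23 1 25
f 23 25 24
f 24 25 26
f 24 26 4
f 25 1 27
f 25 27 26
f 26 27 28
f 26 28 4
f 27 1 29
f 27 29 28
f 28 29 30
f 28 30 4
f 29 1 2
f 29 2 30
f 30 2 3
f 30 3 4
f 32 34 31
f 35 32 31
f 31 34 33
f 33 35 31
f 32 38 34
f 36 32 35
f 36 38 32
f 34 38 33
f 37 35 33
f 33 38 37
f 37 36 35
f 38 36 37



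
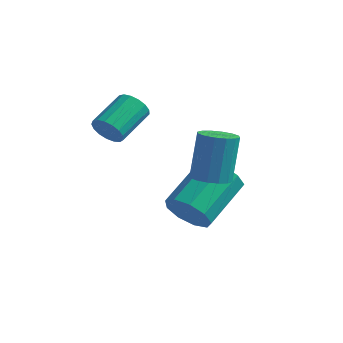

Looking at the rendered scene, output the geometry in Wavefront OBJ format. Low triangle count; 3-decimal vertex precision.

v 3.684 1.021 -0.229
v 4.29 0.909 -0.163
v 4.223 1.448 1.374
v 3.616 1.559 1.309
v 4.272 1.211 -0.27
v 4.205 1.75 1.267
v 4.097 1.462 -0.365
v 4.029 2.001 1.172
v 3.81 1.595 -0.424
v 3.743 2.134 1.113
v 3.49 1.574 -0.431
v 3.423 2.113 1.106
v 3.222 1.405 -0.383
v 3.155 1.943 1.154
v 3.077 1.132 -0.294
v 3.01 1.671 1.243
v 3.095 0.83 -0.187
v 3.028 1.369 1.35
v 3.271 0.579 -0.092
v 3.203 1.118 1.445
v 3.557 0.446 -0.033
v 3.49 0.985 1.504
v 3.877 0.467 -0.026
v 3.81 1.006 1.511
v 4.145 0.637 -0.074
v 4.078 1.175 1.463
v 2.374 1.96 -2.622
v 3.084 1.715 -2.294
v 3.257 3.376 -1.431
v 2.546 3.62 -1.758
v 3.176 1.963 -2.789
v 3.349 3.624 -1.925
v 2.893 2.209 -3.206
v 3.065 3.87 -2.342
v 2.366 2.338 -3.349
v 2.539 3.999 -2.485
v 1.843 2.29 -3.152
v 2.016 3.951 -2.289
v 1.568 2.088 -2.707
v 1.741 3.749 -1.844
v 1.67 1.825 -2.222
v 1.843 3.486 -1.359
v 2.101 1.625 -1.924
v 2.274 3.286 -1.061
v 2.66 1.582 -1.953
v 2.833 3.243 -1.089
v -0.114 1.479 0.419
v 0.225 1.635 -0.025
v 0.353 2.898 0.518
v 0.014 2.741 0.961
v -0.031 1.698 -0.112
v 0.097 2.961 0.431
v -0.306 1.711 -0.077
v -0.178 2.974 0.466
v -0.537 1.671 0.071
v -0.409 2.933 0.614
v -0.671 1.587 0.299
v -0.543 2.849 0.842
v -0.678 1.477 0.555
v -0.55 2.74 1.097
v -0.555 1.369 0.779
v -0.427 2.631 1.321
v -0.331 1.285 0.92
v -0.204 2.548 1.463
v -0.058 1.246 0.947
v 0.07 2.508 1.49
v 0.203 1.26 0.853
v 0.331 2.523 1.395
v 0.391 1.324 0.659
v 0.519 2.587 1.202
v 0.463 1.424 0.41
v 0.591 2.686 0.953
v 0.404 1.536 0.163
v 0.531 2.799 0.706
f 2 1 5
f 2 5 3
f 3 5 6
f 3 6 4
f 5 1 7
f 5 7 6
f 6 7 8
f 6 8 4
f 7 1 9
f 7 9 8
f 8 9 10
f 8 10 4
f 9 1 11
f 9 11 10
f 10 11 12
f 10 12 4
f 11 1 13
f 11 13 12
f 12 13 14
f 12 14 4
f 13 1 15
f 13 15 14
f 14 15 16
f 14 16 4
f 15 1 17
f 15 17 16
f 16 17 18
f 16 18 4
f 17 1 19
f 17 19 18
f 18 19 20
f 18 20 4
f 19 1 21
f 19 21 20
f 20 21 22
f 20 22 4
f 21 1 23
f 21 23 22
f 22 23 24
f 22 24 4
f 23 1 25
f 23 25 24
f 24 25 26
f 24 26 4
f 25 1 2
f 25 2 26
f 26 2 3
f 26 3 4
f 28 27 31
f 28 31 29
f 29 31 32
f 29 32 30
f 31 27 33
f 31 33 32
f 32 33 34
f 32 34 30
f 33 27 35
f 33 35 34
f 34 35 36
f 34 36 30
f 35 27 37
f 35 37 36
f 36 37 38
f 36 38 30
f 37 27 39
f 37 39 38
f 38 39 40
f 38 40 30
f 39 27 41
f 39 41 40
f 40 41 42
f 40 42 30
f 41 27 43
f 41 43 42
f 42 43 44
f 42 44 30
f 43 27 45
f 43 45 44
f 44 45 46
f 44 46 30
f 45 27 28
f 45 28 46
f 46 28 29
f 46 29 30
f 48 47 51
f 48 51 49
f 49 51 52
f 49 52 50
f 51 47 53
f 51 53 52
f 52 53 54
f 52 54 50
f 53 47 55
f 53 55 54
f 54 55 56
f 54 56 50
f 55 47 57
f 55 57 56
f 56 57 58
f 56 58 50
f 57 47 59
f 57 59 58
f 58 59 60
f 58 60 50
f 59 47 61
f 59 61 60
f 60 61 62
f 60 62 50
f 61 47 63
f 61 63 62
f 62 63 64
f 62 64 50
f 63 47 65
f 63 65 64
f 64 65 66
f 64 66 50
f 65 47 67
f 65 67 66
f 66 67 68
f 66 68 50
f 67 47 69
f 67 69 68
f 68 69 70
f 68 70 50
f 69 47 71
f 69 71 70
f 70 71 72
f 70 72 50
f 71 47 73
f 71 73 72
f 72 73 74
f 72 74 50
f 73 47 48
f 73 48 74
f 74 48 49
f 74 49 50



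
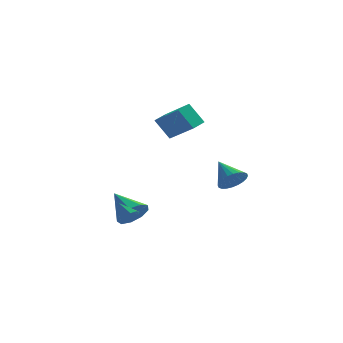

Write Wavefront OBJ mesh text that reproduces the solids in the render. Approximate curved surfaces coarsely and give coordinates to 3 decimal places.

v -1.765 -1.37 -3.39
v -1.001 -1.053 -2.777
v -3.055 -0.23 -2.37
v -1.059 -0.623 -3.332
v -1.448 -0.542 -3.914
v -1.986 -0.849 -4.251
v -2.42 -1.399 -4.184
v -2.548 -1.936 -3.746
v -2.31 -2.208 -3.142
v -1.817 -2.088 -2.653
v -1.3 -1.631 -2.509
v -0.723 -0.464 3.445
v 0.754 -1.438 4.668
v -0.283 0.408 3.609
v 1.193 -0.566 4.832
v 0.147 -0.674 2.228
v 1.623 -1.648 3.451
v 0.586 0.198 2.392
v 2.063 -0.776 3.615
v 3.447 0.589 -1.245
v 4.212 1.061 -1.006
v 2.473 1.691 -0.295
v 4.114 1.234 -1.309
v 3.913 1.31 -1.602
v 3.642 1.276 -1.841
v 3.341 1.137 -1.989
v 3.056 0.915 -2.023
v 2.831 0.643 -1.939
v 2.699 0.363 -1.749
v 2.681 0.118 -1.483
v 2.78 -0.056 -1.18
v 2.98 -0.131 -0.887
v 3.252 -0.097 -0.648
v 3.553 0.042 -0.501
v 3.838 0.264 -0.466
v 4.063 0.535 -0.55
v 4.195 0.815 -0.74
v -1.432 -3.501 -2.571
v -1.133 -3.571 -2.139
v -2.248 -2.899 -1.909
v -1.042 -3.229 -2.337
v -1.179 -3.047 -2.672
v -1.465 -3.13 -2.948
v -1.731 -3.431 -3.003
v -1.823 -3.773 -2.804
v -1.685 -3.955 -2.469
v -1.4 -3.872 -2.193
f 2 1 4
f 2 4 3
f 4 1 5
f 4 5 3
f 5 1 6
f 5 6 3
f 6 1 7
f 6 7 3
f 7 1 8
f 7 8 3
f 8 1 9
f 8 9 3
f 9 1 10
f 9 10 3
f 10 1 11
f 10 11 3
f 11 1 2
f 11 2 3
f 13 15 12
f 16 13 12
f 12 15 14
f 14 16 12
f 13 19 15
f 17 13 16
f 17 19 13
f 15 19 14
f 18 16 14
f 14 19 18
f 18 17 16
f 19 17 18
f 21 20 23
f 21 23 22
f 23 20 24
f 23 24 22
f 24 20 25
f 24 25 22
f 25 20 26
f 25 26 22
f 26 20 27
f 26 27 22
f 27 20 28
f 27 28 22
f 28 20 29
f 28 29 22
f 29 20 30
f 29 30 22
f 30 20 31
f 30 31 22
f 31 20 32
f 31 32 22
f 32 20 33
f 32 33 22
f 33 20 34
f 33 34 22
f 34 20 35
f 34 35 22
f 35 20 36
f 35 36 22
f 36 20 37
f 36 37 22
f 37 20 21
f 37 21 22
f 39 38 41
f 39 41 40
f 41 38 42
f 41 42 40
f 42 38 43
f 42 43 40
f 43 38 44
f 43 44 40
f 44 38 45
f 44 45 40
f 45 38 46
f 45 46 40
f 46 38 47
f 46 47 40
f 47 38 39
f 47 39 40



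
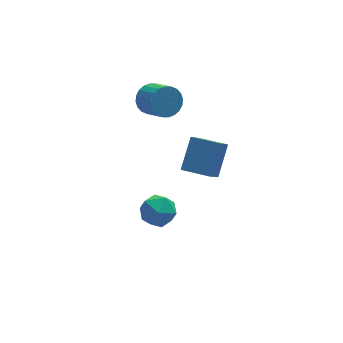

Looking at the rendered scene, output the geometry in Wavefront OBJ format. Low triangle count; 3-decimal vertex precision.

v -0.768 -0.136 -2.733
v 0.201 -0.064 -3.186
v -0.261 -1.556 -1.874
v 0.708 -1.484 -2.327
v 0.399 -0.753 -1.606
v 0.085 0.124 -2.137
v -0.145 -1.744 -2.923
v -0.459 -0.867 -3.454
v 0.586 -1.058 -3.304
v 0.922 -0.446 -2.49
v -0.982 -1.174 -2.57
v -0.646 -0.562 -1.756
v 0.739 2.634 3.244
v 1.407 3.107 3.665
v 1.828 1.879 4.376
v 1.161 1.406 3.956
v 1.136 3.148 3.897
v 1.557 1.92 4.608
v 0.804 3.11 4.029
v 1.225 1.883 4.74
v 0.463 3.001 4.041
v 0.884 1.773 4.753
v 0.163 2.835 3.933
v 0.584 1.607 4.644
v -0.048 2.639 3.719
v 0.373 1.411 4.431
v -0.14 2.442 3.434
v 0.281 1.214 4.145
v -0.098 2.274 3.119
v 0.323 1.046 3.83
v 0.072 2.161 2.824
v 0.493 0.933 3.535
v 0.343 2.12 2.592
v 0.764 0.892 3.303
v 0.675 2.157 2.46
v 1.096 0.93 3.171
v 1.016 2.267 2.447
v 1.437 1.039 3.159
v 1.316 2.433 2.556
v 1.737 1.205 3.267
v 1.527 2.629 2.769
v 1.948 1.401 3.481
v 1.619 2.826 3.055
v 2.04 1.598 3.766
v 1.577 2.994 3.37
v 1.998 1.766 4.081
v 2.067 -3.692 2.411
v 1.37 -4.46 3.424
v 0.961 -2.739 2.371
v 0.264 -3.508 3.384
v 2.896 -2.672 3.756
v 2.199 -3.441 4.769
v 1.79 -1.72 3.716
v 1.093 -2.488 4.729
f 1 12 6
f 1 6 2
f 1 2 8
f 1 8 11
f 1 11 12
f 2 6 10
f 6 12 5
f 12 11 3
f 11 8 7
f 8 2 9
f 4 10 5
f 4 5 3
f 4 3 7
f 4 7 9
f 4 9 10
f 5 10 6
f 3 5 12
f 7 3 11
f 9 7 8
f 10 9 2
f 14 13 17
f 14 17 15
f 15 17 18
f 15 18 16
f 17 13 19
f 17 19 18
f 18 19 20
f 18 20 16
f 19 13 21
f 19 21 20
f 20 21 22
f 20 22 16
f 21 13 23
f 21 23 22
f 22 23 24
f 22 24 16
f 23 13 25
f 23 25 24
f 24 25 26
f 24 26 16
f 25 13 27
f 25 27 26
f 26 27 28
f 26 28 16
f 27 13 29
f 27 29 28
f 28 29 30
f 28 30 16
f 29 13 31
f 29 31 30
f 30 31 32
f 30 32 16
f 31 13 33
f 31 33 32
f 32 33 34
f 32 34 16
f 33 13 35
f 33 35 34
f 34 35 36
f 34 36 16
f 35 13 37
f 35 37 36
f 36 37 38
f 36 38 16
f 37 13 39
f 37 39 38
f 38 39 40
f 38 40 16
f 39 13 41
f 39 41 40
f 40 41 42
f 40 42 16
f 41 13 43
f 41 43 42
f 42 43 44
f 42 44 16
f 43 13 45
f 43 45 44
f 44 45 46
f 44 46 16
f 45 13 14
f 45 14 46
f 46 14 15
f 46 15 16
f 48 50 47
f 51 48 47
f 47 50 49
f 49 51 47
f 48 54 50
f 52 48 51
f 52 54 48
f 50 54 49
f 53 51 49
f 49 54 53
f 53 52 51
f 54 52 53

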